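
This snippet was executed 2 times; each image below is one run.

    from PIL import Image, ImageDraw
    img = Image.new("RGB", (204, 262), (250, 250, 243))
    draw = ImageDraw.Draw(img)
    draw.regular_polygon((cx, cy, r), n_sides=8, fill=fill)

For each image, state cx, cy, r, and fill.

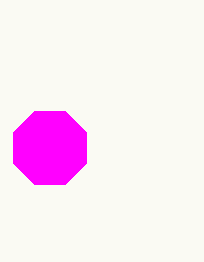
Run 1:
cx = 50; cy = 148; r = 40; fill = 'magenta'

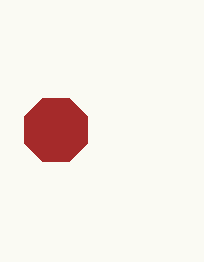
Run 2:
cx = 56, cy = 130, r = 34, fill = 'brown'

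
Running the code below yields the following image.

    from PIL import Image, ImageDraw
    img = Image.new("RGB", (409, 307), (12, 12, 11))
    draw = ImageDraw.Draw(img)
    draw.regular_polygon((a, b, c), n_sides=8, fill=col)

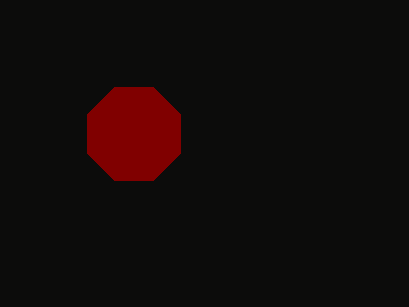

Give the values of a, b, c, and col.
a = 134, b = 134, c = 50, col = 'maroon'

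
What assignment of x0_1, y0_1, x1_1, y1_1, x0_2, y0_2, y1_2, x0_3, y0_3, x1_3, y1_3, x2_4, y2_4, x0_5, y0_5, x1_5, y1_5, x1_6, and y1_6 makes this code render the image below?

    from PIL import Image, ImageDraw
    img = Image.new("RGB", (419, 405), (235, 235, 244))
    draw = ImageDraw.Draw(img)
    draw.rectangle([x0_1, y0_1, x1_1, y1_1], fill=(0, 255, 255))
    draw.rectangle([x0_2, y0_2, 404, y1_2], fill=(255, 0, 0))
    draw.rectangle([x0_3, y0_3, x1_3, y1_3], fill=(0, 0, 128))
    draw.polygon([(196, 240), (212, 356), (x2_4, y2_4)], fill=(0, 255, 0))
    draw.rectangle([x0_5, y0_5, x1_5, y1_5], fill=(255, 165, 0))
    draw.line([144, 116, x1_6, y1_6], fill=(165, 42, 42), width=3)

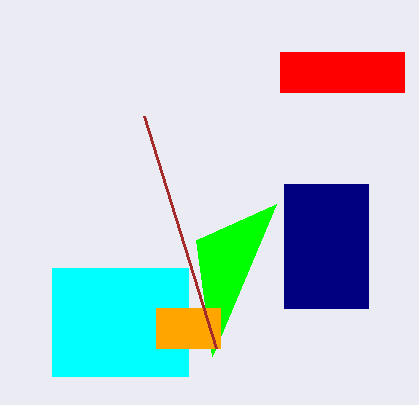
x0_1 = 52; y0_1 = 268; x1_1 = 188; y1_1 = 376; x0_2 = 280; y0_2 = 52; y1_2 = 92; x0_3 = 284; y0_3 = 184; x1_3 = 368; y1_3 = 308; x2_4 = 276; y2_4 = 204; x0_5 = 156; y0_5 = 308; x1_5 = 220; y1_5 = 348; x1_6 = 216; y1_6 = 348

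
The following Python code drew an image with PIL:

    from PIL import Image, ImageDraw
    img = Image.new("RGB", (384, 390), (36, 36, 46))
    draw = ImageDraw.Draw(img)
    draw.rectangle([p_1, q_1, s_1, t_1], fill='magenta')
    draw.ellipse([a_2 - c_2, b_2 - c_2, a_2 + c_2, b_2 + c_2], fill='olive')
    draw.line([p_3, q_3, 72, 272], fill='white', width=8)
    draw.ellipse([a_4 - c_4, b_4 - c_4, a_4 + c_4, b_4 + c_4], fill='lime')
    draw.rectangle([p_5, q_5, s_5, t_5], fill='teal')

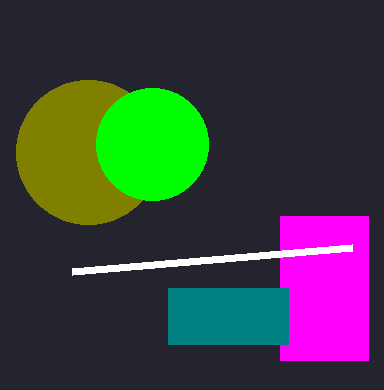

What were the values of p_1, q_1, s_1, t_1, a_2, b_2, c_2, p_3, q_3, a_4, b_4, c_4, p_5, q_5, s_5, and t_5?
p_1 = 280; q_1 = 216; s_1 = 368; t_1 = 360; a_2 = 88; b_2 = 152; c_2 = 72; p_3 = 352; q_3 = 248; a_4 = 152; b_4 = 144; c_4 = 56; p_5 = 168; q_5 = 288; s_5 = 288; t_5 = 344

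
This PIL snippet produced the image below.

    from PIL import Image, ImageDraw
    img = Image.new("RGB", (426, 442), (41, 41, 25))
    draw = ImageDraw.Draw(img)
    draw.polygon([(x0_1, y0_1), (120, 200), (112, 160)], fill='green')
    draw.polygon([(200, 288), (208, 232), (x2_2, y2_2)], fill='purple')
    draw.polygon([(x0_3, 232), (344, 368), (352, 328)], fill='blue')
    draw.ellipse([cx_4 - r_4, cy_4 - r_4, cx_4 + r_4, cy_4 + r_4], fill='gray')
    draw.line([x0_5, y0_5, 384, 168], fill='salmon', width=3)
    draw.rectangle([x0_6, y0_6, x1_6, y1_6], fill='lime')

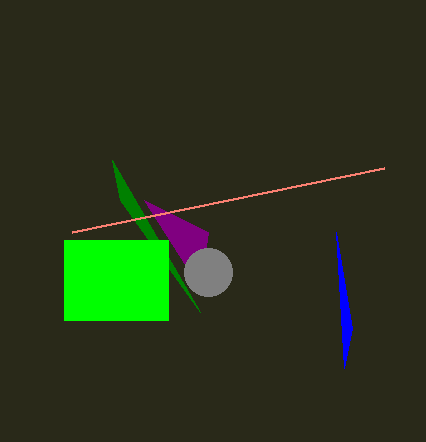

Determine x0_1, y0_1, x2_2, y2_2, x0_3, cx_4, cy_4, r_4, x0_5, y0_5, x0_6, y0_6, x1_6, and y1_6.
x0_1 = 200, y0_1 = 312, x2_2 = 144, y2_2 = 200, x0_3 = 336, cx_4 = 208, cy_4 = 272, r_4 = 24, x0_5 = 72, y0_5 = 232, x0_6 = 64, y0_6 = 240, x1_6 = 168, y1_6 = 320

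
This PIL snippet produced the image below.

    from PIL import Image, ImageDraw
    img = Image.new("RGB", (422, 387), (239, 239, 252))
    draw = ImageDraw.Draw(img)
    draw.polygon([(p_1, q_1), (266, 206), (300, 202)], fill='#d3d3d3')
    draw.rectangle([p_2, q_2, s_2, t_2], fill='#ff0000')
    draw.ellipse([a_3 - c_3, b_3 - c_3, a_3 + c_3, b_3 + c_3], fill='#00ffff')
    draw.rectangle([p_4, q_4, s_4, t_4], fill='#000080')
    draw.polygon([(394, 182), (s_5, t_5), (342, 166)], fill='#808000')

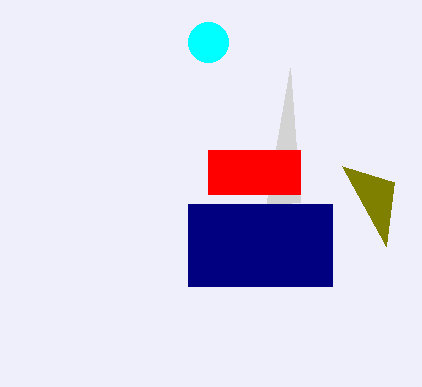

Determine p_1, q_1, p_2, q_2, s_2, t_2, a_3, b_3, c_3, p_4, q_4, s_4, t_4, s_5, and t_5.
p_1 = 290; q_1 = 68; p_2 = 208; q_2 = 150; s_2 = 300; t_2 = 194; a_3 = 208; b_3 = 42; c_3 = 20; p_4 = 188; q_4 = 204; s_4 = 332; t_4 = 286; s_5 = 386; t_5 = 246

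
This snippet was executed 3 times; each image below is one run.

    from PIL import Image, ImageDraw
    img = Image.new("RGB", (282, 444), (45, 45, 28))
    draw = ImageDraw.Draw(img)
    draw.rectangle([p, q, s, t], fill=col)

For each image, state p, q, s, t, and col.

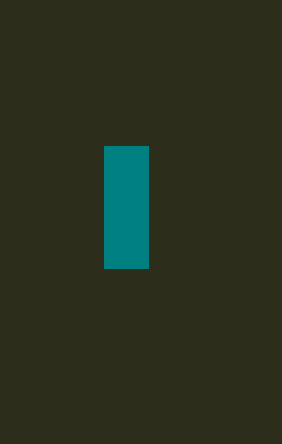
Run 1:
p = 104
q = 146
s = 148
t = 268
col = 'teal'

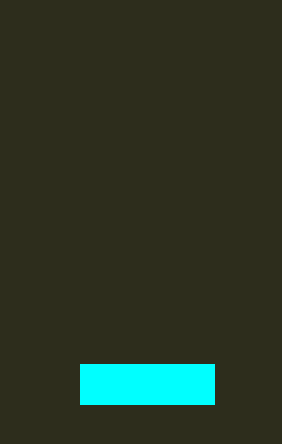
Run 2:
p = 80
q = 364
s = 214
t = 404
col = 'cyan'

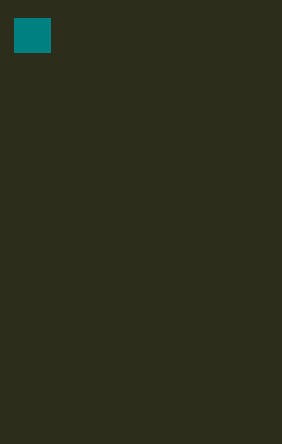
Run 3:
p = 14; q = 18; s = 50; t = 52; col = 'teal'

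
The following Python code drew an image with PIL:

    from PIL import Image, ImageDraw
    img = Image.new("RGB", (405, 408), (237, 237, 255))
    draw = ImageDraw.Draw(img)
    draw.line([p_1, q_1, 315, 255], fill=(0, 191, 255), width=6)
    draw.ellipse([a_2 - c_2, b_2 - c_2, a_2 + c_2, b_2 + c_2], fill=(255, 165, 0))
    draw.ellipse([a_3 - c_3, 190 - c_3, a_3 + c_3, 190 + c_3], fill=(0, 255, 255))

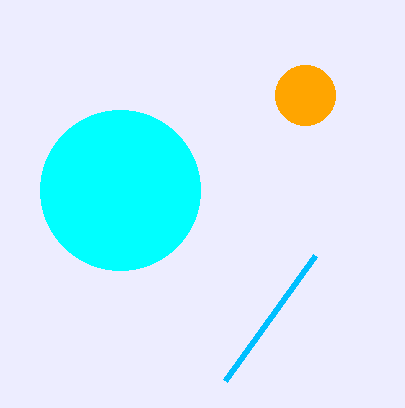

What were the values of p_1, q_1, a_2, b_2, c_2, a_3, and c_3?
p_1 = 225; q_1 = 380; a_2 = 305; b_2 = 95; c_2 = 30; a_3 = 120; c_3 = 80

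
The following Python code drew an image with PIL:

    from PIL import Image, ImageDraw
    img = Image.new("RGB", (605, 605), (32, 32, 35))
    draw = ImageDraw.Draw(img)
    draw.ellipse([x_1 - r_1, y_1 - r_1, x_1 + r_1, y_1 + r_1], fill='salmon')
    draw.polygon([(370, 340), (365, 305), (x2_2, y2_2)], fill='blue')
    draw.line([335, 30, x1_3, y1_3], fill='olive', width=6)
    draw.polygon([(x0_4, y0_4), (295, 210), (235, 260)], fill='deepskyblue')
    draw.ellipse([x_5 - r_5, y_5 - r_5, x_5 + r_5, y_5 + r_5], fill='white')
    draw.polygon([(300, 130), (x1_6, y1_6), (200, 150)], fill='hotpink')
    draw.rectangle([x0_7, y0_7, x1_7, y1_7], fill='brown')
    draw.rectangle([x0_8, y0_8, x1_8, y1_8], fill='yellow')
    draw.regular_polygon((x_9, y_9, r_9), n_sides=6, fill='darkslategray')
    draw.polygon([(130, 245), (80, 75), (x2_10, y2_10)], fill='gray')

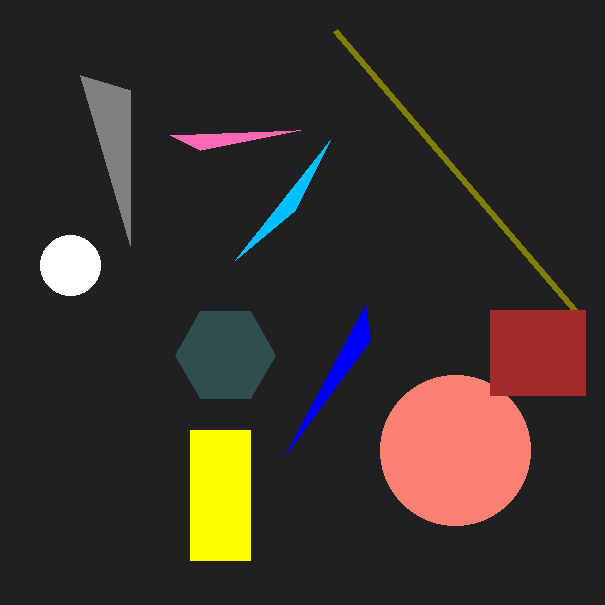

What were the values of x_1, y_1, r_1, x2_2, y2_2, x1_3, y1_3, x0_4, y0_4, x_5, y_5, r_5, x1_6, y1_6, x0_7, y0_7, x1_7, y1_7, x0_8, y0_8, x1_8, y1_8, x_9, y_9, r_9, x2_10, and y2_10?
x_1 = 455
y_1 = 450
r_1 = 75
x2_2 = 285
y2_2 = 455
x1_3 = 575
y1_3 = 310
x0_4 = 330
y0_4 = 140
x_5 = 70
y_5 = 265
r_5 = 30
x1_6 = 170
y1_6 = 135
x0_7 = 490
y0_7 = 310
x1_7 = 585
y1_7 = 395
x0_8 = 190
y0_8 = 430
x1_8 = 250
y1_8 = 560
x_9 = 225
y_9 = 355
r_9 = 50
x2_10 = 130
y2_10 = 90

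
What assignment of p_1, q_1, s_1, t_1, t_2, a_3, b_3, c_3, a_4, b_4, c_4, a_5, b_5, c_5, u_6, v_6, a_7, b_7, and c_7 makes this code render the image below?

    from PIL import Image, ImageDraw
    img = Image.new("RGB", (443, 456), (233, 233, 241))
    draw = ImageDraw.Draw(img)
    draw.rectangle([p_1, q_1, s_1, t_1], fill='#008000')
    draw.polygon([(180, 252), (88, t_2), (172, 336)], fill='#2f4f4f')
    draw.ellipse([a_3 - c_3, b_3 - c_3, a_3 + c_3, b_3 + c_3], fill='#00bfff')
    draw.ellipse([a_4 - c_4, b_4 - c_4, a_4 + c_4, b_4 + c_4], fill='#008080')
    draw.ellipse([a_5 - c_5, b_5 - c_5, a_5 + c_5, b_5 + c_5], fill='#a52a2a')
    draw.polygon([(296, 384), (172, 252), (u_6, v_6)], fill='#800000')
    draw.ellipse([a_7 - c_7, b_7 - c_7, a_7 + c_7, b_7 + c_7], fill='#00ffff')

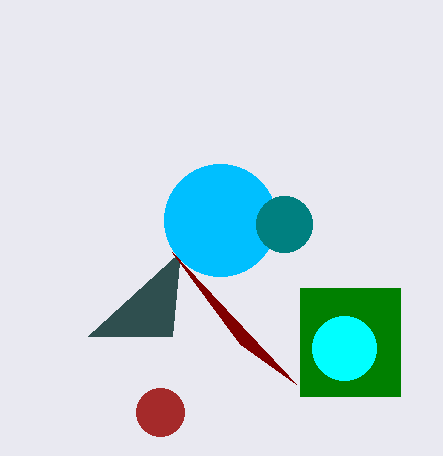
p_1 = 300; q_1 = 288; s_1 = 400; t_1 = 396; t_2 = 336; a_3 = 220; b_3 = 220; c_3 = 56; a_4 = 284; b_4 = 224; c_4 = 28; a_5 = 160; b_5 = 412; c_5 = 24; u_6 = 240; v_6 = 344; a_7 = 344; b_7 = 348; c_7 = 32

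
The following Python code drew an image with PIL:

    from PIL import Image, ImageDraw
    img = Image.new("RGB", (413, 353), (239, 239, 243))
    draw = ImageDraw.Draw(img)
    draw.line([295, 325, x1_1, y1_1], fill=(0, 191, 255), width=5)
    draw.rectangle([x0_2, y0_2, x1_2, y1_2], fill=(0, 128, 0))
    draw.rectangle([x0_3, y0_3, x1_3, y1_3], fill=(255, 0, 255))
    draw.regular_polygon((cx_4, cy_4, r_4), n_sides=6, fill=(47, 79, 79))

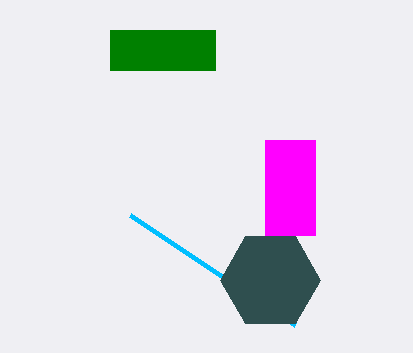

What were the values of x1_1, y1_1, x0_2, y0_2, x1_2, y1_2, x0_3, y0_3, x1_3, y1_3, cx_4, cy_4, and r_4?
x1_1 = 130; y1_1 = 215; x0_2 = 110; y0_2 = 30; x1_2 = 215; y1_2 = 70; x0_3 = 265; y0_3 = 140; x1_3 = 315; y1_3 = 235; cx_4 = 270; cy_4 = 280; r_4 = 50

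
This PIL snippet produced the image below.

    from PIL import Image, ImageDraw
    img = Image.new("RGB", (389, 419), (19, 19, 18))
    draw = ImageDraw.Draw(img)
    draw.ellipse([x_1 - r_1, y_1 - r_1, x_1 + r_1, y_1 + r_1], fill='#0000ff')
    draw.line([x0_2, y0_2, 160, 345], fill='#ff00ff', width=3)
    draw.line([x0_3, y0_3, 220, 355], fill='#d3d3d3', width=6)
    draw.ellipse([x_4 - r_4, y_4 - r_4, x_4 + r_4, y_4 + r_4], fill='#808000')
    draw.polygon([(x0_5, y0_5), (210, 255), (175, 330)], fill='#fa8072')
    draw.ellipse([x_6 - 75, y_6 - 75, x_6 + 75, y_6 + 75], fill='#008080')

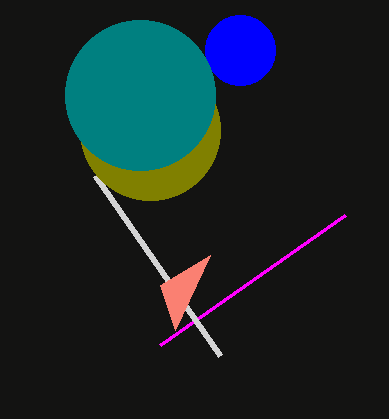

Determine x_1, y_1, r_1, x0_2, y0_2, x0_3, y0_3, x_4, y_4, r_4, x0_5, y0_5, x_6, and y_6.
x_1 = 240
y_1 = 50
r_1 = 35
x0_2 = 345
y0_2 = 215
x0_3 = 95
y0_3 = 175
x_4 = 150
y_4 = 130
r_4 = 70
x0_5 = 160
y0_5 = 285
x_6 = 140
y_6 = 95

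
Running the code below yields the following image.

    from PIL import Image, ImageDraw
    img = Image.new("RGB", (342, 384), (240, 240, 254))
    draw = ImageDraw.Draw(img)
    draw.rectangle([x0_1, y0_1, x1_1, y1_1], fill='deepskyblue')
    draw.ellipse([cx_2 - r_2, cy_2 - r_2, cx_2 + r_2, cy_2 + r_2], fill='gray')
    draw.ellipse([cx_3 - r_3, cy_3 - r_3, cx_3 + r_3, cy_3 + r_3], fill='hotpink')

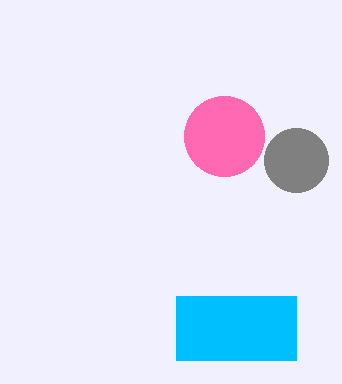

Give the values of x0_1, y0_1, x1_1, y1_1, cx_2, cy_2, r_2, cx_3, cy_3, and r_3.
x0_1 = 176, y0_1 = 296, x1_1 = 296, y1_1 = 360, cx_2 = 296, cy_2 = 160, r_2 = 32, cx_3 = 224, cy_3 = 136, r_3 = 40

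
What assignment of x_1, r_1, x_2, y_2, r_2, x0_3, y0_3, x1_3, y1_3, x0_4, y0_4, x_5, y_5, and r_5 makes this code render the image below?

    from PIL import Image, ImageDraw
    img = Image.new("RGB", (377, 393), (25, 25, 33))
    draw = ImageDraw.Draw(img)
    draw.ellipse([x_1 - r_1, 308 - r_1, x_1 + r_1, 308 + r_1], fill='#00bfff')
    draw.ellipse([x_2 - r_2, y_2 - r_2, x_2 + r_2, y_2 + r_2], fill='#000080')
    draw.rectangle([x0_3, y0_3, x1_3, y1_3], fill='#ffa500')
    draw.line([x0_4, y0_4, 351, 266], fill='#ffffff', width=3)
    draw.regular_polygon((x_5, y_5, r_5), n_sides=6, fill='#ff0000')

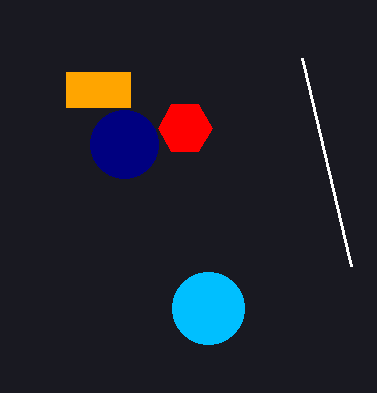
x_1 = 208, r_1 = 36, x_2 = 124, y_2 = 144, r_2 = 34, x0_3 = 66, y0_3 = 72, x1_3 = 130, y1_3 = 107, x0_4 = 302, y0_4 = 58, x_5 = 185, y_5 = 128, r_5 = 27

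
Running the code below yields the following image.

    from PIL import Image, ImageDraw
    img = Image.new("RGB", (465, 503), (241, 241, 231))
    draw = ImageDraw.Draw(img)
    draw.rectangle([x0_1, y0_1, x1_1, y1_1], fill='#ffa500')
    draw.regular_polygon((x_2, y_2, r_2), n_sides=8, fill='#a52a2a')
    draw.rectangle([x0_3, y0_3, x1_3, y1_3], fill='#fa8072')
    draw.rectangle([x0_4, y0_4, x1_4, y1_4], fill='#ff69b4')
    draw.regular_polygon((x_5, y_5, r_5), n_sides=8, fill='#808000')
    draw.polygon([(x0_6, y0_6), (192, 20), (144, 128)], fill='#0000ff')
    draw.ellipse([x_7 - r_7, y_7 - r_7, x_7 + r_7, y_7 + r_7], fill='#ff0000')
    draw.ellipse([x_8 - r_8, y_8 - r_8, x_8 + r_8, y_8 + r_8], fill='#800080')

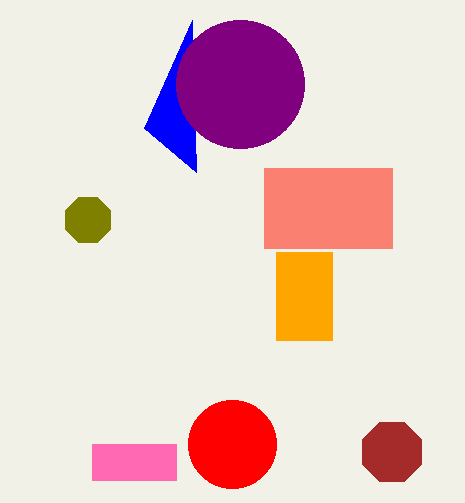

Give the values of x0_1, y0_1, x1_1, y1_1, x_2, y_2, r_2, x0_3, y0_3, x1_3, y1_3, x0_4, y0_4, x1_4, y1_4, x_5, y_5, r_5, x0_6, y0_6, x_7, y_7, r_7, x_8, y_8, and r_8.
x0_1 = 276, y0_1 = 252, x1_1 = 332, y1_1 = 340, x_2 = 392, y_2 = 452, r_2 = 32, x0_3 = 264, y0_3 = 168, x1_3 = 392, y1_3 = 248, x0_4 = 92, y0_4 = 444, x1_4 = 176, y1_4 = 480, x_5 = 88, y_5 = 220, r_5 = 24, x0_6 = 196, y0_6 = 172, x_7 = 232, y_7 = 444, r_7 = 44, x_8 = 240, y_8 = 84, r_8 = 64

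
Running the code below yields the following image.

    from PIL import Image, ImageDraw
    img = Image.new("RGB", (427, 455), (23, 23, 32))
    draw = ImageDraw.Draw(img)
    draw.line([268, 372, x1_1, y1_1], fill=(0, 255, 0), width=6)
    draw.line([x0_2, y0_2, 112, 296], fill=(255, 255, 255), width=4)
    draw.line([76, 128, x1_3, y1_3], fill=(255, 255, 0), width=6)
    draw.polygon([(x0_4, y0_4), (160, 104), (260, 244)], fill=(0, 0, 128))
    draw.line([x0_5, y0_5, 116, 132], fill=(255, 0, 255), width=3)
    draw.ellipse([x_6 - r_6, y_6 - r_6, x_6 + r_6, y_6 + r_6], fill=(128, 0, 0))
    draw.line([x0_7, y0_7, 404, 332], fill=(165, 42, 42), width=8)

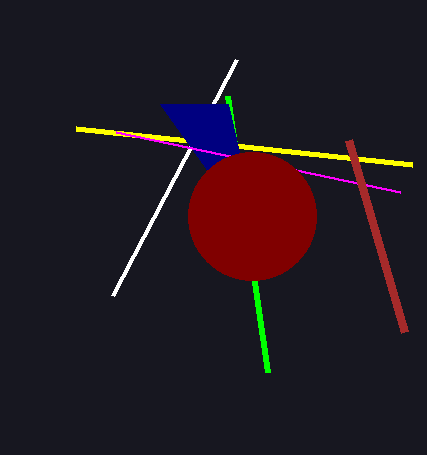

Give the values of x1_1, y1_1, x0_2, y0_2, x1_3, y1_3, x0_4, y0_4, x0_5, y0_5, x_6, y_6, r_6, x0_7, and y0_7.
x1_1 = 228, y1_1 = 96, x0_2 = 236, y0_2 = 60, x1_3 = 412, y1_3 = 164, x0_4 = 228, y0_4 = 104, x0_5 = 400, y0_5 = 192, x_6 = 252, y_6 = 216, r_6 = 64, x0_7 = 348, y0_7 = 140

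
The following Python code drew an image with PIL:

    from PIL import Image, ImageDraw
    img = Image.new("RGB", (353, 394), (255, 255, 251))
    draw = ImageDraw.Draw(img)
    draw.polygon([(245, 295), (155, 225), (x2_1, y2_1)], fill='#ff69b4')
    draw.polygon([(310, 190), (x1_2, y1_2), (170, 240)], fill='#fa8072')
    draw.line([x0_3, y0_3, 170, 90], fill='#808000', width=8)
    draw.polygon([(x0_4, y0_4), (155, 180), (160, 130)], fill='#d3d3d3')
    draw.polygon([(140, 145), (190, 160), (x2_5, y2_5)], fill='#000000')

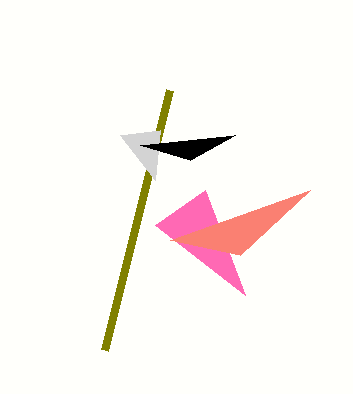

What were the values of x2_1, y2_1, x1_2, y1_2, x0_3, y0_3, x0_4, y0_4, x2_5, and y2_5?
x2_1 = 205
y2_1 = 190
x1_2 = 240
y1_2 = 255
x0_3 = 105
y0_3 = 350
x0_4 = 120
y0_4 = 135
x2_5 = 235
y2_5 = 135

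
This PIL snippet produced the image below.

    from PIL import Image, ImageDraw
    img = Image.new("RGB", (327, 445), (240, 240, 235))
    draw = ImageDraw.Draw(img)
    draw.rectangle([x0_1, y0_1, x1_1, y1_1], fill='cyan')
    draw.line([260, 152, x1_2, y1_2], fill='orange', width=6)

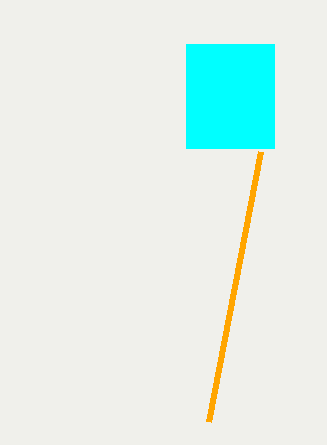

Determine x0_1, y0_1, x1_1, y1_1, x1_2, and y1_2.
x0_1 = 186, y0_1 = 44, x1_1 = 274, y1_1 = 148, x1_2 = 208, y1_2 = 422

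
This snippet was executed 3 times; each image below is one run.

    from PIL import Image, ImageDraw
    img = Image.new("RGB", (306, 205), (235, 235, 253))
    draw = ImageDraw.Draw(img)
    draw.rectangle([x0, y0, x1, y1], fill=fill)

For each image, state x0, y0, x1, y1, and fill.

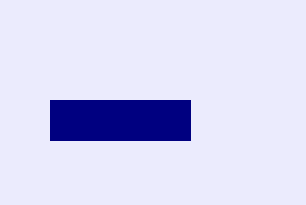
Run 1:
x0 = 50, y0 = 100, x1 = 190, y1 = 140, fill = 'navy'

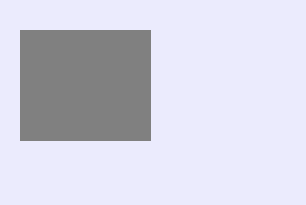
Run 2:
x0 = 20; y0 = 30; x1 = 150; y1 = 140; fill = 'gray'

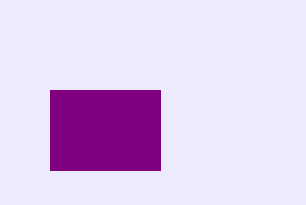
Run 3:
x0 = 50; y0 = 90; x1 = 160; y1 = 170; fill = 'purple'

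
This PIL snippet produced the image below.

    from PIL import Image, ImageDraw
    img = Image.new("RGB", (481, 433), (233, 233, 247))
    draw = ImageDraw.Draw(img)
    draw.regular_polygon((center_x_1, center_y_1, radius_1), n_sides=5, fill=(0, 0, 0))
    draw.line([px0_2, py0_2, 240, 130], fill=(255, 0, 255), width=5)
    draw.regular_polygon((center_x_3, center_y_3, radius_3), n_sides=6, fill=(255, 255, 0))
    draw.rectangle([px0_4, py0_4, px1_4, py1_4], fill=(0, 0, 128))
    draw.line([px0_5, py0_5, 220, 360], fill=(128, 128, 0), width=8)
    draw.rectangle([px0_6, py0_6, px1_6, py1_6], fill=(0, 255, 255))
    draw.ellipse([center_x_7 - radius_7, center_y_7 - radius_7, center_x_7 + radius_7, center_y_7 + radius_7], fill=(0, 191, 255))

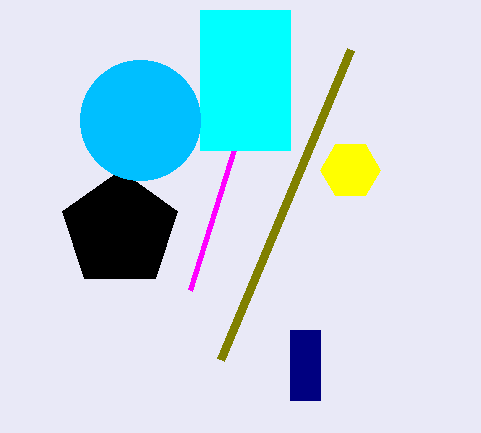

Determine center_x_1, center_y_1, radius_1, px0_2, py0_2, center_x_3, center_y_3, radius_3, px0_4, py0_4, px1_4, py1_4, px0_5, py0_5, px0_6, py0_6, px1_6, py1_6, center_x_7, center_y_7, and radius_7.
center_x_1 = 120
center_y_1 = 230
radius_1 = 60
px0_2 = 190
py0_2 = 290
center_x_3 = 350
center_y_3 = 170
radius_3 = 30
px0_4 = 290
py0_4 = 330
px1_4 = 320
py1_4 = 400
px0_5 = 350
py0_5 = 50
px0_6 = 200
py0_6 = 10
px1_6 = 290
py1_6 = 150
center_x_7 = 140
center_y_7 = 120
radius_7 = 60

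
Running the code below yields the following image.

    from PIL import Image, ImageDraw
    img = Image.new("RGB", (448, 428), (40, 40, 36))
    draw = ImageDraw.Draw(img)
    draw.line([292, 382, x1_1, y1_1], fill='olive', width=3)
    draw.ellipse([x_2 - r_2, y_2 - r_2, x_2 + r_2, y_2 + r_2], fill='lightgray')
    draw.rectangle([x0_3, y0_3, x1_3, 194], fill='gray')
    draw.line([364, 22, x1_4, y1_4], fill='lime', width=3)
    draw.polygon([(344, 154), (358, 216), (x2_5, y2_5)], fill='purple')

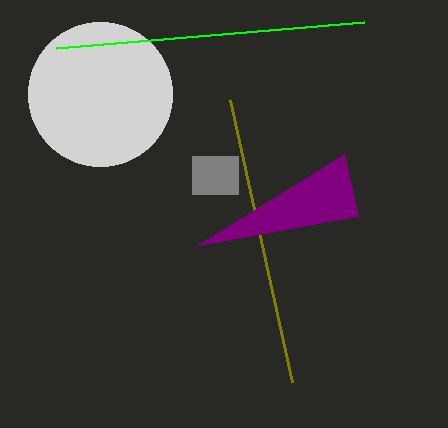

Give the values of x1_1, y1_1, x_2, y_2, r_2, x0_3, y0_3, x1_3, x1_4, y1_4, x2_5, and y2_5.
x1_1 = 230
y1_1 = 100
x_2 = 100
y_2 = 94
r_2 = 72
x0_3 = 192
y0_3 = 156
x1_3 = 238
x1_4 = 56
y1_4 = 48
x2_5 = 196
y2_5 = 246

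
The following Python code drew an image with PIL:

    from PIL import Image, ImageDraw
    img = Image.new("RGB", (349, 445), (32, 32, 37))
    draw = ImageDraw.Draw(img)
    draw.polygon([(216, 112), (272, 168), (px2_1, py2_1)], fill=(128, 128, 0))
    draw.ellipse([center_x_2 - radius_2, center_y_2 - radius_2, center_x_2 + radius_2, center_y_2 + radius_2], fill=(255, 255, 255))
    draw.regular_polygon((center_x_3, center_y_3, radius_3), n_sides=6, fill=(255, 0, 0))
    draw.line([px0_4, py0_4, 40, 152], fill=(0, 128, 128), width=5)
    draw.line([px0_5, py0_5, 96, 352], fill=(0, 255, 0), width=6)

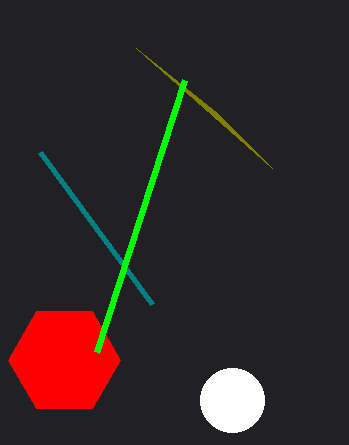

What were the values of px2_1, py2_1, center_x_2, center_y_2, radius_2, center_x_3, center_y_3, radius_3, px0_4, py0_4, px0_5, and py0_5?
px2_1 = 136, py2_1 = 48, center_x_2 = 232, center_y_2 = 400, radius_2 = 32, center_x_3 = 64, center_y_3 = 360, radius_3 = 56, px0_4 = 152, py0_4 = 304, px0_5 = 184, py0_5 = 80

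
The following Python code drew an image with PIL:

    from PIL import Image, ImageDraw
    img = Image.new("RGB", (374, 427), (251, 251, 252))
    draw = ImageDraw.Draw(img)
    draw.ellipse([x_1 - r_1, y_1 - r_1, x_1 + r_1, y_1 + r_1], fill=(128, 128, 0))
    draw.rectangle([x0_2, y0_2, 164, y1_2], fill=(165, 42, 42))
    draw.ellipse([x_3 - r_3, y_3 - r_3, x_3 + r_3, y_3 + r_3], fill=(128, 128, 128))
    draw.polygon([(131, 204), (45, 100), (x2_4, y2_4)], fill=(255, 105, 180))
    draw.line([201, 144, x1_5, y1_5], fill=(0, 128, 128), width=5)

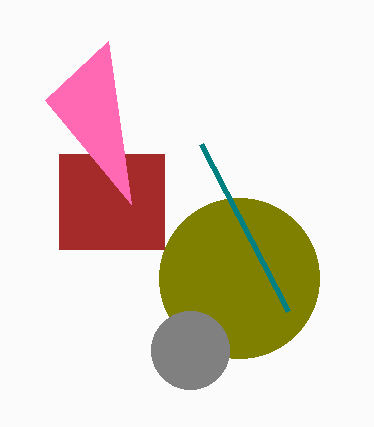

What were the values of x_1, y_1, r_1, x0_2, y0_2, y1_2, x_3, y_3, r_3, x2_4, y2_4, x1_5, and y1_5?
x_1 = 239
y_1 = 278
r_1 = 80
x0_2 = 59
y0_2 = 154
y1_2 = 249
x_3 = 190
y_3 = 350
r_3 = 39
x2_4 = 108
y2_4 = 41
x1_5 = 288
y1_5 = 311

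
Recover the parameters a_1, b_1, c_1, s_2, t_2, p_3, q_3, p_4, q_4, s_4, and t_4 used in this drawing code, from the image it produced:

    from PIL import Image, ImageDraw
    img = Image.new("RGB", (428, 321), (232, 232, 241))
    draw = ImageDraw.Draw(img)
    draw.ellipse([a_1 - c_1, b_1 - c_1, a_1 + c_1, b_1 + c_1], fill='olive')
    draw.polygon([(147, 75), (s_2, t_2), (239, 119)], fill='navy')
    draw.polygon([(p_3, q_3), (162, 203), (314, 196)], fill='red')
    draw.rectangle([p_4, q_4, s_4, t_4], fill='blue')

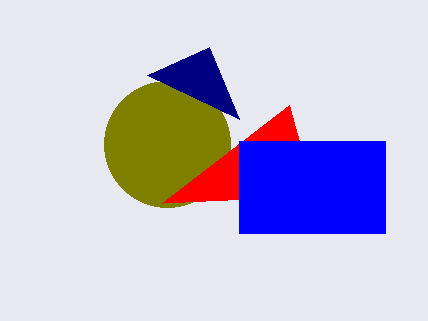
a_1 = 167, b_1 = 144, c_1 = 63, s_2 = 209, t_2 = 47, p_3 = 289, q_3 = 105, p_4 = 239, q_4 = 141, s_4 = 385, t_4 = 233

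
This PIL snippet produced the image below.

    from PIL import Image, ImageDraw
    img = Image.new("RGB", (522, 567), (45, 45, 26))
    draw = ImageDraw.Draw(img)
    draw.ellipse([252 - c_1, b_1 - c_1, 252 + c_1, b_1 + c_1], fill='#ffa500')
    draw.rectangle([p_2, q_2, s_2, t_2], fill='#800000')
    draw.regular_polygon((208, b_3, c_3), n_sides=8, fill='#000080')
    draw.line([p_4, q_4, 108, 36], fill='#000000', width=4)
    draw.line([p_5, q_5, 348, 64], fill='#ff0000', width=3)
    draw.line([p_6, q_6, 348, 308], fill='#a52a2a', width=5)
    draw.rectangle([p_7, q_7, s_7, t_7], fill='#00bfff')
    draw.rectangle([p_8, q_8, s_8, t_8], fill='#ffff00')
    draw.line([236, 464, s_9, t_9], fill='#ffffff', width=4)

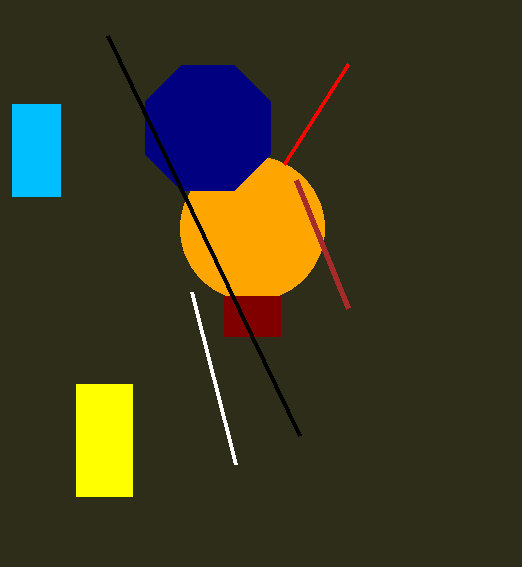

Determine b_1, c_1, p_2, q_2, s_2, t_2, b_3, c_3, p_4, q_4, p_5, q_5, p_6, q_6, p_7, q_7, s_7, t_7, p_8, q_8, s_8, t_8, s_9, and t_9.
b_1 = 228
c_1 = 72
p_2 = 224
q_2 = 296
s_2 = 280
t_2 = 336
b_3 = 128
c_3 = 68
p_4 = 300
q_4 = 436
p_5 = 284
q_5 = 164
p_6 = 296
q_6 = 180
p_7 = 12
q_7 = 104
s_7 = 60
t_7 = 196
p_8 = 76
q_8 = 384
s_8 = 132
t_8 = 496
s_9 = 192
t_9 = 292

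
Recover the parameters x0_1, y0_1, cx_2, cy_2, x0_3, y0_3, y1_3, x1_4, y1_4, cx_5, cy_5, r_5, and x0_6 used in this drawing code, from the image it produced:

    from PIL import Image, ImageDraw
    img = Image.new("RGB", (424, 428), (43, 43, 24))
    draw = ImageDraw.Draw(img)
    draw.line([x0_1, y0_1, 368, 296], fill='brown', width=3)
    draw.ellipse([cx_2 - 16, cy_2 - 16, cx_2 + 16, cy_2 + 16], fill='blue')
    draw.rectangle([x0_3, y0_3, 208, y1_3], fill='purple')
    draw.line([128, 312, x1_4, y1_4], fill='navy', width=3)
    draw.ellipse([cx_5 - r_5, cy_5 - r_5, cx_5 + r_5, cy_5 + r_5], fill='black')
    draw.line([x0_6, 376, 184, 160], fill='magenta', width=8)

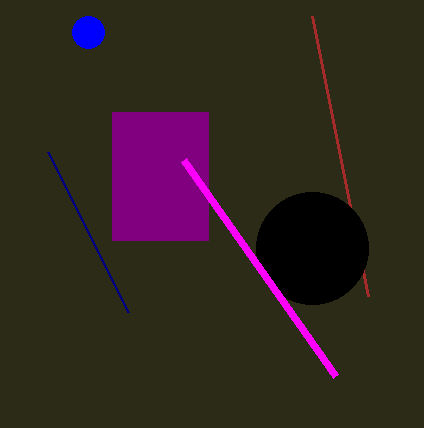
x0_1 = 312; y0_1 = 16; cx_2 = 88; cy_2 = 32; x0_3 = 112; y0_3 = 112; y1_3 = 240; x1_4 = 48; y1_4 = 152; cx_5 = 312; cy_5 = 248; r_5 = 56; x0_6 = 336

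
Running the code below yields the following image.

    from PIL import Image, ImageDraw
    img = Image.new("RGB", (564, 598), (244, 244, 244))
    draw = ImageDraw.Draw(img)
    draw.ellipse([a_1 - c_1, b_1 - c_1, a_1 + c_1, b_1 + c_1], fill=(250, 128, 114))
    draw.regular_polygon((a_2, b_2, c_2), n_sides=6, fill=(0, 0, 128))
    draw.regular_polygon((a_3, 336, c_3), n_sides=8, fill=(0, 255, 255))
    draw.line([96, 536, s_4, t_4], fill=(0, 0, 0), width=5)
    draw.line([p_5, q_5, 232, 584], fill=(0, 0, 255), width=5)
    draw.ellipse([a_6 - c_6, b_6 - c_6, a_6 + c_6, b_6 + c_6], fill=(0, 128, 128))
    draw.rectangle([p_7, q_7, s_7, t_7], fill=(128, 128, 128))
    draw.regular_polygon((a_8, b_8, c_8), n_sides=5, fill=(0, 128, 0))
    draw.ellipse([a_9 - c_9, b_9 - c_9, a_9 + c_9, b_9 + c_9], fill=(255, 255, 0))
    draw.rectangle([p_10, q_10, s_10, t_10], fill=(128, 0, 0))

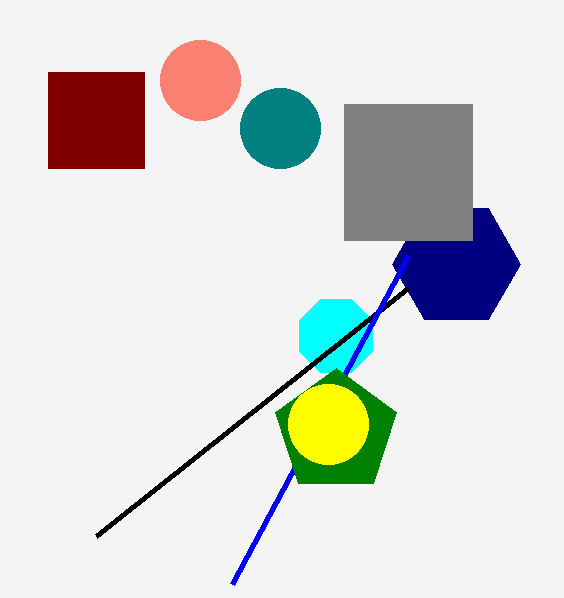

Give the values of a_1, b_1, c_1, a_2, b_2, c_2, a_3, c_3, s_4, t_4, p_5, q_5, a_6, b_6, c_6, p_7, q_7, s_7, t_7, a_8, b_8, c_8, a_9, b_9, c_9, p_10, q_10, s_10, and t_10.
a_1 = 200
b_1 = 80
c_1 = 40
a_2 = 456
b_2 = 264
c_2 = 64
a_3 = 336
c_3 = 40
s_4 = 408
t_4 = 288
p_5 = 408
q_5 = 256
a_6 = 280
b_6 = 128
c_6 = 40
p_7 = 344
q_7 = 104
s_7 = 472
t_7 = 240
a_8 = 336
b_8 = 432
c_8 = 64
a_9 = 328
b_9 = 424
c_9 = 40
p_10 = 48
q_10 = 72
s_10 = 144
t_10 = 168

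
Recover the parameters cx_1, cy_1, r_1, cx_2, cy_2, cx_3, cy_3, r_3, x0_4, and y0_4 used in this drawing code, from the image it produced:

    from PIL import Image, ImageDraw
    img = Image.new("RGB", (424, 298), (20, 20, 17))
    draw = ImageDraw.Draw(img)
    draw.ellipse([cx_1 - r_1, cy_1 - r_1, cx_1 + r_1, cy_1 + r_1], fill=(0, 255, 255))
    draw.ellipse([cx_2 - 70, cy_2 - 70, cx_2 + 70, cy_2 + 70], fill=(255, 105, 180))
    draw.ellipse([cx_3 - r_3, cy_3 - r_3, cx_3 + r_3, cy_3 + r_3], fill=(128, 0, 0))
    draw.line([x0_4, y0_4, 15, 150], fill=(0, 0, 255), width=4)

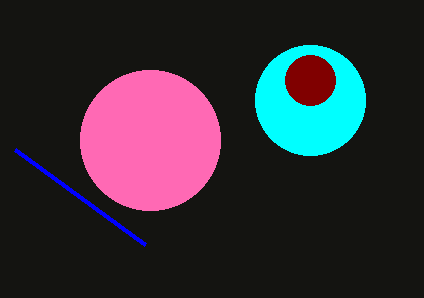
cx_1 = 310
cy_1 = 100
r_1 = 55
cx_2 = 150
cy_2 = 140
cx_3 = 310
cy_3 = 80
r_3 = 25
x0_4 = 145
y0_4 = 245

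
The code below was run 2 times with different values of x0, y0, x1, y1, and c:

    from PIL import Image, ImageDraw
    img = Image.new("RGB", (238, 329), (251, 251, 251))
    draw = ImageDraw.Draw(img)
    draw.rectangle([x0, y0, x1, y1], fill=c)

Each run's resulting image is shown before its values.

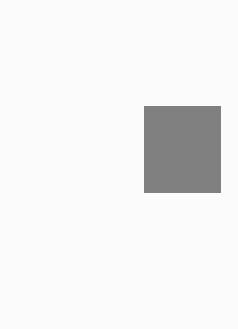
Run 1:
x0 = 144
y0 = 106
x1 = 220
y1 = 192
c = 'gray'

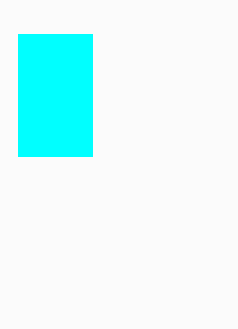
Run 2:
x0 = 18; y0 = 34; x1 = 92; y1 = 156; c = 'cyan'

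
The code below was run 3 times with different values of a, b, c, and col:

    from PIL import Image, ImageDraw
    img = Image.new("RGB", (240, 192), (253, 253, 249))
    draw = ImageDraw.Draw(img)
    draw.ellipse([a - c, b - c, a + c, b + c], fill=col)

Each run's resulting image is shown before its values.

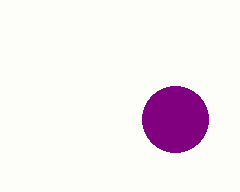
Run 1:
a = 175; b = 119; c = 33; col = 'purple'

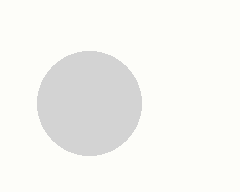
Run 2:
a = 89
b = 103
c = 52
col = 'lightgray'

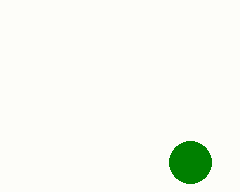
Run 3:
a = 190; b = 162; c = 21; col = 'green'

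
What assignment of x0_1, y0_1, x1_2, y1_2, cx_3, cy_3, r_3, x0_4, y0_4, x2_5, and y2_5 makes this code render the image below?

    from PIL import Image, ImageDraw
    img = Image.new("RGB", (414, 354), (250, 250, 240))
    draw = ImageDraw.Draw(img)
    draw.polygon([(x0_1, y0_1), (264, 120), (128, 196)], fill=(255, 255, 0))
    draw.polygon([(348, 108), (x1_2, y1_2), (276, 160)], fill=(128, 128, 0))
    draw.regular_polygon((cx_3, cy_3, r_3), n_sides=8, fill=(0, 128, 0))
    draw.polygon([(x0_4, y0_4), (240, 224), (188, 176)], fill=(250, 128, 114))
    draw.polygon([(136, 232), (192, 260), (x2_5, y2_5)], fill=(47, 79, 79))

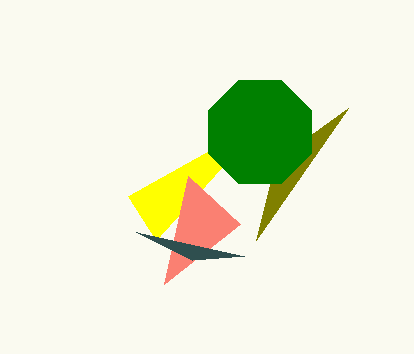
x0_1 = 156
y0_1 = 240
x1_2 = 256
y1_2 = 240
cx_3 = 260
cy_3 = 132
r_3 = 56
x0_4 = 164
y0_4 = 284
x2_5 = 244
y2_5 = 256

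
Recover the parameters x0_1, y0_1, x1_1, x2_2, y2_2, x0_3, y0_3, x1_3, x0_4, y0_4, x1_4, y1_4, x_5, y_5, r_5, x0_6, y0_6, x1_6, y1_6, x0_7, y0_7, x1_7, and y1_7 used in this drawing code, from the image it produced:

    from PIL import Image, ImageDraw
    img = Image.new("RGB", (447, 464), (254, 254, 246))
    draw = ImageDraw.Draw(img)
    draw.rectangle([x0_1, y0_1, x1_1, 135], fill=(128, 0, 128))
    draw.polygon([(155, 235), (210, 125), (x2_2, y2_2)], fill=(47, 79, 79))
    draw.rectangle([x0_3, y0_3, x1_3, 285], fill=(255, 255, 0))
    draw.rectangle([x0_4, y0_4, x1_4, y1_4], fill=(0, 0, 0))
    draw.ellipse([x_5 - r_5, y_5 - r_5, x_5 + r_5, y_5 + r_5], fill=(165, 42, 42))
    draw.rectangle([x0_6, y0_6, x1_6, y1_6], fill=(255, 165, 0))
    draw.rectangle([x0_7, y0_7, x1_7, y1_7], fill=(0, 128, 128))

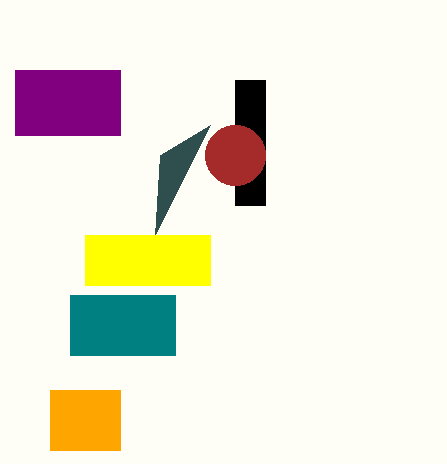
x0_1 = 15, y0_1 = 70, x1_1 = 120, x2_2 = 160, y2_2 = 155, x0_3 = 85, y0_3 = 235, x1_3 = 210, x0_4 = 235, y0_4 = 80, x1_4 = 265, y1_4 = 205, x_5 = 235, y_5 = 155, r_5 = 30, x0_6 = 50, y0_6 = 390, x1_6 = 120, y1_6 = 450, x0_7 = 70, y0_7 = 295, x1_7 = 175, y1_7 = 355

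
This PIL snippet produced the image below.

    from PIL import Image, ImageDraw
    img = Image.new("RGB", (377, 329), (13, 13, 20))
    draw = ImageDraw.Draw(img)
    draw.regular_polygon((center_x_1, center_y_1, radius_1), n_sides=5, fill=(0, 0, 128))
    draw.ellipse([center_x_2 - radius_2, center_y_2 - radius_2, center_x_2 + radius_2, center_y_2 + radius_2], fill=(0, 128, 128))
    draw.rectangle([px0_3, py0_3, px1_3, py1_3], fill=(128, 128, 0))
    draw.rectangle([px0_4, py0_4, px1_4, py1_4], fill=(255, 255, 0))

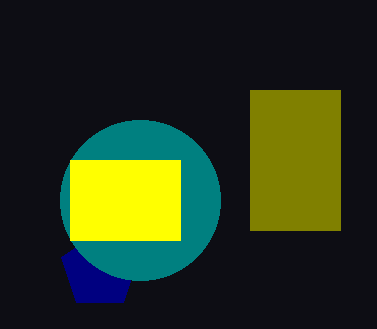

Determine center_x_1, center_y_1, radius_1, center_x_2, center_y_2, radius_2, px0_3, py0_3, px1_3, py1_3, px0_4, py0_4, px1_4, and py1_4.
center_x_1 = 100
center_y_1 = 270
radius_1 = 40
center_x_2 = 140
center_y_2 = 200
radius_2 = 80
px0_3 = 250
py0_3 = 90
px1_3 = 340
py1_3 = 230
px0_4 = 70
py0_4 = 160
px1_4 = 180
py1_4 = 240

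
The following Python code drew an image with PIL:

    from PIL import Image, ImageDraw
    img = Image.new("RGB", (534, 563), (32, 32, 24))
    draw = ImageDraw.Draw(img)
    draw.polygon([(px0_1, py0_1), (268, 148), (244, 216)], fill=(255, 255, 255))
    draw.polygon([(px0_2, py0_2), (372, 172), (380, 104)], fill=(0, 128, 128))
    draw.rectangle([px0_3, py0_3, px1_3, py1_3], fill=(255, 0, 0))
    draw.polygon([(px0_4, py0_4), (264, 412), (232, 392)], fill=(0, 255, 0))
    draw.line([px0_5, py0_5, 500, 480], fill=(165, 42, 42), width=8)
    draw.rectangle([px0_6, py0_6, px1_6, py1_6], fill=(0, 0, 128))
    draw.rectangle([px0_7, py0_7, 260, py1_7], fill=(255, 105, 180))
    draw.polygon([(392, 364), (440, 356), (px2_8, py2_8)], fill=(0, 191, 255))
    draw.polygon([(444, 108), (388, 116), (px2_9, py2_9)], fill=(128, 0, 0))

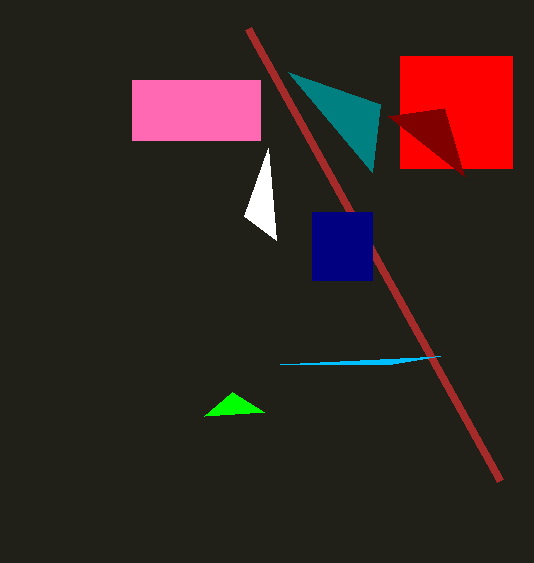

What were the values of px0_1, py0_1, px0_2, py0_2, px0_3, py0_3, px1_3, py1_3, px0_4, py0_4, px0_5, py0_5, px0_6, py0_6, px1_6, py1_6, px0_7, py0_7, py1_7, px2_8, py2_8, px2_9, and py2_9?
px0_1 = 276
py0_1 = 240
px0_2 = 288
py0_2 = 72
px0_3 = 400
py0_3 = 56
px1_3 = 512
py1_3 = 168
px0_4 = 204
py0_4 = 416
px0_5 = 248
py0_5 = 28
px0_6 = 312
py0_6 = 212
px1_6 = 372
py1_6 = 280
px0_7 = 132
py0_7 = 80
py1_7 = 140
px2_8 = 280
py2_8 = 364
px2_9 = 464
py2_9 = 176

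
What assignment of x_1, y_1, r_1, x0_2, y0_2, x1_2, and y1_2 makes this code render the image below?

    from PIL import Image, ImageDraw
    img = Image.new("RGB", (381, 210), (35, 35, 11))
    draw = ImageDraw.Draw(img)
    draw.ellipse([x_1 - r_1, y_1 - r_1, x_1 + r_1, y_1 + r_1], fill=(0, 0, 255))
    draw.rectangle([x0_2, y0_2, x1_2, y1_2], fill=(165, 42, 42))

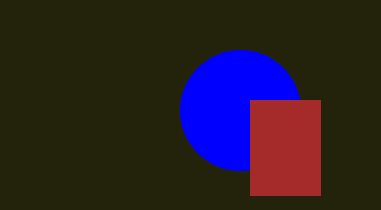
x_1 = 240, y_1 = 110, r_1 = 60, x0_2 = 250, y0_2 = 100, x1_2 = 320, y1_2 = 195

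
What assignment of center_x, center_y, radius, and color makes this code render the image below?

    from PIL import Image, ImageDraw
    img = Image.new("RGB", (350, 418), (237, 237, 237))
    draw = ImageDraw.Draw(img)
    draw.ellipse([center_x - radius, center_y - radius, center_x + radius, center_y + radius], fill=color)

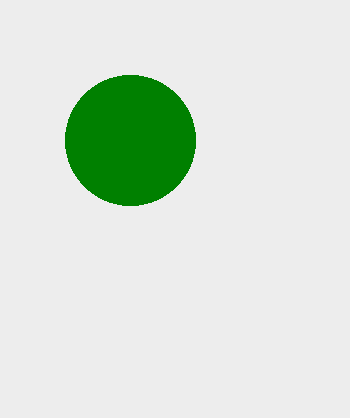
center_x = 130, center_y = 140, radius = 65, color = 'green'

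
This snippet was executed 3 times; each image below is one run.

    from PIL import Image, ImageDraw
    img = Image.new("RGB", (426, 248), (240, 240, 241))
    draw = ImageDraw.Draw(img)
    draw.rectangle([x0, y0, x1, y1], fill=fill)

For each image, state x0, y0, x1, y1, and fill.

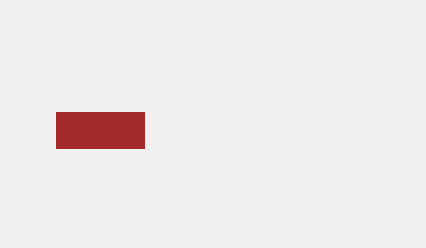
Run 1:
x0 = 56, y0 = 112, x1 = 144, y1 = 148, fill = 'brown'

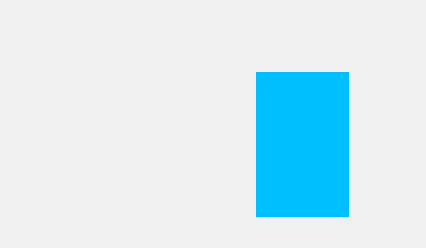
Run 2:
x0 = 256
y0 = 72
x1 = 348
y1 = 216
fill = 'deepskyblue'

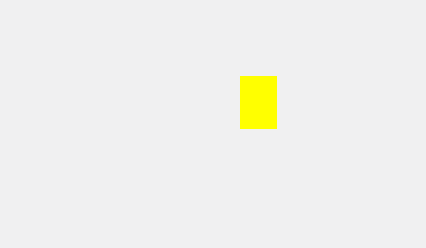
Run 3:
x0 = 240
y0 = 76
x1 = 276
y1 = 128
fill = 'yellow'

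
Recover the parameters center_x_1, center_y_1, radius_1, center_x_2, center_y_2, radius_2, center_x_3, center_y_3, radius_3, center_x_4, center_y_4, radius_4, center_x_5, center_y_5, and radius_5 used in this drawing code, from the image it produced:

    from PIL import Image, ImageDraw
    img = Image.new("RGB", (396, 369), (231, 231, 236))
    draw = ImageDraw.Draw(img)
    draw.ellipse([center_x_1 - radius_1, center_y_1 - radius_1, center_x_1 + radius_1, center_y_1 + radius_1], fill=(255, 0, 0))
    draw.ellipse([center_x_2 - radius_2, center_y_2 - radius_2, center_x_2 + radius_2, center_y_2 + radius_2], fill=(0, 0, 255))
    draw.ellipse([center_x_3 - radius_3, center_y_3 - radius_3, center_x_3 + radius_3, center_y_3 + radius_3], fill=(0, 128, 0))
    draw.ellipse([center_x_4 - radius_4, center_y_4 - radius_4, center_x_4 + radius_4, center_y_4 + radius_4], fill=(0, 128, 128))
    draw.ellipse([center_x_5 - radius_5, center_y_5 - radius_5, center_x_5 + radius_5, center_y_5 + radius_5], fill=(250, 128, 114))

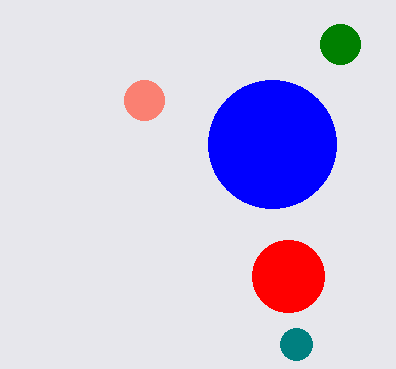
center_x_1 = 288
center_y_1 = 276
radius_1 = 36
center_x_2 = 272
center_y_2 = 144
radius_2 = 64
center_x_3 = 340
center_y_3 = 44
radius_3 = 20
center_x_4 = 296
center_y_4 = 344
radius_4 = 16
center_x_5 = 144
center_y_5 = 100
radius_5 = 20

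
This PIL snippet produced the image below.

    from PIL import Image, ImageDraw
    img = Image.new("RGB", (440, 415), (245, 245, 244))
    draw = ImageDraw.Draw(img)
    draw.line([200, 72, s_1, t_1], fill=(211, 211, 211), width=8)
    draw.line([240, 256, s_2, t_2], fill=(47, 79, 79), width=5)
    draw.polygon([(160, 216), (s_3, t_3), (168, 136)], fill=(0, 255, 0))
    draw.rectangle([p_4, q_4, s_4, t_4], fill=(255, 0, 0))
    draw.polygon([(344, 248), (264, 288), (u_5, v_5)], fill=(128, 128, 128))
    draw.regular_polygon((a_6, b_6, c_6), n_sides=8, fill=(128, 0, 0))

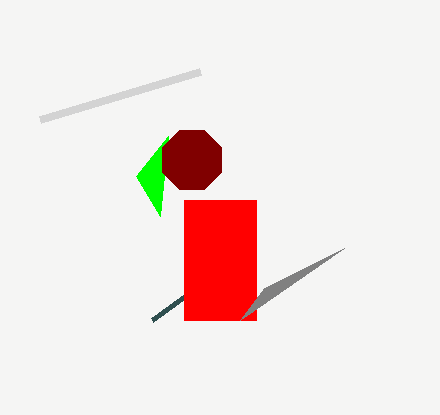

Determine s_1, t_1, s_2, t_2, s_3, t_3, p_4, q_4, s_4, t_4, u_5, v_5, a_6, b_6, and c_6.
s_1 = 40; t_1 = 120; s_2 = 152; t_2 = 320; s_3 = 136; t_3 = 176; p_4 = 184; q_4 = 200; s_4 = 256; t_4 = 320; u_5 = 240; v_5 = 320; a_6 = 192; b_6 = 160; c_6 = 32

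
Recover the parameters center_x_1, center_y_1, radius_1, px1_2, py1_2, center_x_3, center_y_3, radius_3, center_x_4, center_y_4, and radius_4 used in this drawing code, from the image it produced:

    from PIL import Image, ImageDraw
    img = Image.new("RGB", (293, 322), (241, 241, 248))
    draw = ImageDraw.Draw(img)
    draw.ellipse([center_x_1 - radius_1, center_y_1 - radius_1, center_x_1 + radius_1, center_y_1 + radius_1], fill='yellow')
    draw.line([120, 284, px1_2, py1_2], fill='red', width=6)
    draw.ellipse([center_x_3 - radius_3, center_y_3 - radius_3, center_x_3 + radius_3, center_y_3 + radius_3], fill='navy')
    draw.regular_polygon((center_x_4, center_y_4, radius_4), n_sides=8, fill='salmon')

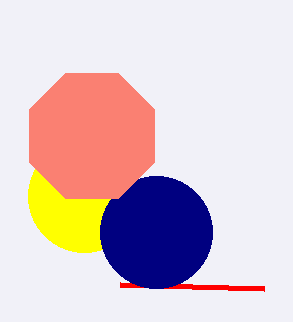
center_x_1 = 84, center_y_1 = 196, radius_1 = 56, px1_2 = 264, py1_2 = 288, center_x_3 = 156, center_y_3 = 232, radius_3 = 56, center_x_4 = 92, center_y_4 = 136, radius_4 = 68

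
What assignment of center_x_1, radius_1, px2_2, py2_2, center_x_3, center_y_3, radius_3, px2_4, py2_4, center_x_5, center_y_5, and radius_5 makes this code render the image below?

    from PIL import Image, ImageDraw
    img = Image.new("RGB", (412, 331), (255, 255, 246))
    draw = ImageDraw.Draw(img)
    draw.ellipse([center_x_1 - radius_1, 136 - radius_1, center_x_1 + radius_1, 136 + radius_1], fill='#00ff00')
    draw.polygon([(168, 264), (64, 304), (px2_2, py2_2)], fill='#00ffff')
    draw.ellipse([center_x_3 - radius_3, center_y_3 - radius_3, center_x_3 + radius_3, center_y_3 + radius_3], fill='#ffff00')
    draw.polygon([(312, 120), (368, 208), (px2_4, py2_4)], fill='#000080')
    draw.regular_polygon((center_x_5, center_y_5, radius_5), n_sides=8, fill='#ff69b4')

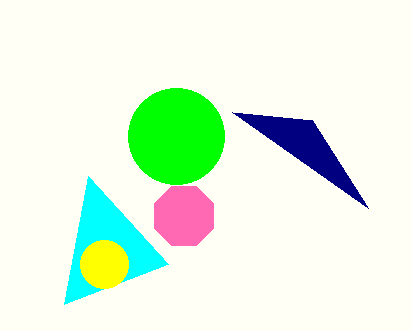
center_x_1 = 176; radius_1 = 48; px2_2 = 88; py2_2 = 176; center_x_3 = 104; center_y_3 = 264; radius_3 = 24; px2_4 = 232; py2_4 = 112; center_x_5 = 184; center_y_5 = 216; radius_5 = 32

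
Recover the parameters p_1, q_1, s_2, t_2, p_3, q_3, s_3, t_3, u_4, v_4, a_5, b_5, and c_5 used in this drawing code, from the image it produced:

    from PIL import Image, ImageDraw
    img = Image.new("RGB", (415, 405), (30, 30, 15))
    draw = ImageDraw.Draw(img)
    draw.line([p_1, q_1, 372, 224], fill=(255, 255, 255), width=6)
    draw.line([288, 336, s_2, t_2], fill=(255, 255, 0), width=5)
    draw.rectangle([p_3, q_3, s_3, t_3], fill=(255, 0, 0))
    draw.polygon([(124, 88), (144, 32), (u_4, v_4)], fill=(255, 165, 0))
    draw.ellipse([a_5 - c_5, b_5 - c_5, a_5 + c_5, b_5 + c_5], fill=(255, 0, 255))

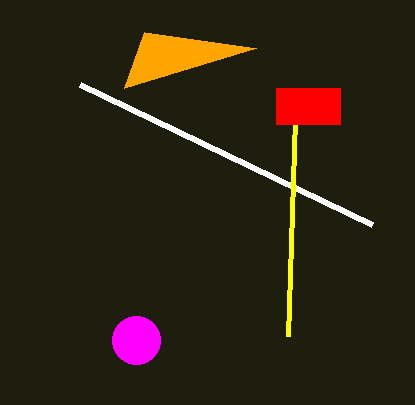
p_1 = 80, q_1 = 84, s_2 = 296, t_2 = 88, p_3 = 276, q_3 = 88, s_3 = 340, t_3 = 124, u_4 = 256, v_4 = 48, a_5 = 136, b_5 = 340, c_5 = 24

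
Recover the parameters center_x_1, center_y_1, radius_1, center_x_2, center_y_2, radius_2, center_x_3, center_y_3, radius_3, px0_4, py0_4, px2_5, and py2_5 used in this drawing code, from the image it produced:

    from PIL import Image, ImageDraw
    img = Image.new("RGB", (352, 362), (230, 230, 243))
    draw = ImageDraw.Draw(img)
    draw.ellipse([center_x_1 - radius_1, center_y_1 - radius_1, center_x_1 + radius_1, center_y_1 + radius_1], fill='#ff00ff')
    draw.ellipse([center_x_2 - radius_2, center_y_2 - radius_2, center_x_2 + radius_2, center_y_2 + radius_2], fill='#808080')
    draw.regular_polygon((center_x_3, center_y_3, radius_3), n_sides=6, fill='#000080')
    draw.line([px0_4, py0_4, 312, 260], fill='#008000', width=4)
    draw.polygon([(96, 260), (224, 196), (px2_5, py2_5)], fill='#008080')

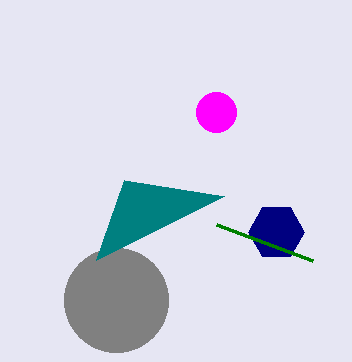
center_x_1 = 216, center_y_1 = 112, radius_1 = 20, center_x_2 = 116, center_y_2 = 300, radius_2 = 52, center_x_3 = 276, center_y_3 = 232, radius_3 = 28, px0_4 = 216, py0_4 = 224, px2_5 = 124, py2_5 = 180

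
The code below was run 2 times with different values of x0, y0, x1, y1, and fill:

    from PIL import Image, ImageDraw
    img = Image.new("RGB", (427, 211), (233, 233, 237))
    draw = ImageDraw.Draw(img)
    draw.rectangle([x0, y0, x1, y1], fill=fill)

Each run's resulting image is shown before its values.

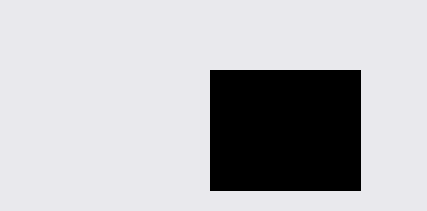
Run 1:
x0 = 210, y0 = 70, x1 = 360, y1 = 190, fill = 'black'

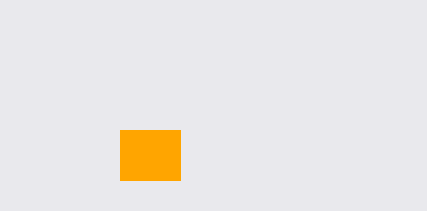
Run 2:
x0 = 120
y0 = 130
x1 = 180
y1 = 180
fill = 'orange'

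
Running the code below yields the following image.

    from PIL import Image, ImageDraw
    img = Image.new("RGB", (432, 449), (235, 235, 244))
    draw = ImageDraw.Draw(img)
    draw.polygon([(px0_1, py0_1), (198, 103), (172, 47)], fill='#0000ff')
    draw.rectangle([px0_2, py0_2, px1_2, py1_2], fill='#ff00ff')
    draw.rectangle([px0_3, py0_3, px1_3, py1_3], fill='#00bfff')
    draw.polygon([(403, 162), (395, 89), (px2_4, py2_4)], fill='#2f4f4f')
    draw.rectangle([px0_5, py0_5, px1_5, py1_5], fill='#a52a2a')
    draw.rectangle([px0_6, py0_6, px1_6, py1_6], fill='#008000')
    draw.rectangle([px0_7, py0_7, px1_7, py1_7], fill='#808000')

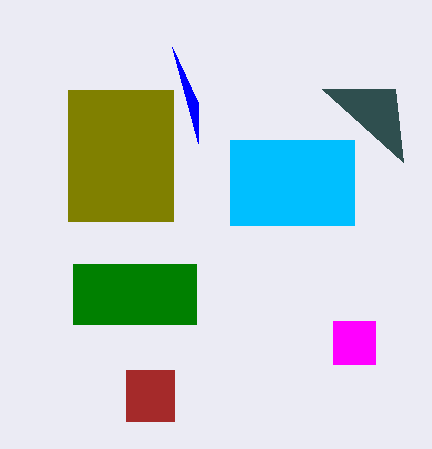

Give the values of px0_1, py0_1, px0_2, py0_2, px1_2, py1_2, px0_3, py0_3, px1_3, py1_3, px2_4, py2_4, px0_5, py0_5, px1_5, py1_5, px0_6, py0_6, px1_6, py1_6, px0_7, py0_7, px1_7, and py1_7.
px0_1 = 198; py0_1 = 143; px0_2 = 333; py0_2 = 321; px1_2 = 375; py1_2 = 364; px0_3 = 230; py0_3 = 140; px1_3 = 354; py1_3 = 225; px2_4 = 322; py2_4 = 89; px0_5 = 126; py0_5 = 370; px1_5 = 174; py1_5 = 421; px0_6 = 73; py0_6 = 264; px1_6 = 196; py1_6 = 324; px0_7 = 68; py0_7 = 90; px1_7 = 173; py1_7 = 221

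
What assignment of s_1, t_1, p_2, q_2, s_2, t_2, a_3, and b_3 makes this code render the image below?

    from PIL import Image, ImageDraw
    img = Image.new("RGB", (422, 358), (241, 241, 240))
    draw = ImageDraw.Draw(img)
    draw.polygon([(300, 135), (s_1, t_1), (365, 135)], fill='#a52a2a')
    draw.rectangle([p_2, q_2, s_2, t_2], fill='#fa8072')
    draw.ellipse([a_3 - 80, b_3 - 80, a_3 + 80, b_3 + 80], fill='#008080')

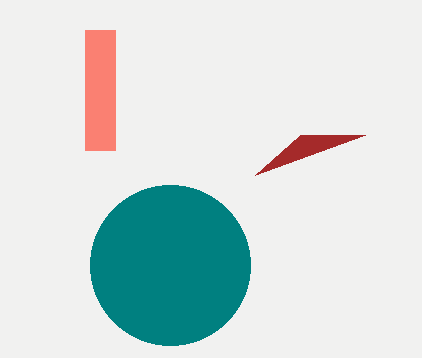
s_1 = 255; t_1 = 175; p_2 = 85; q_2 = 30; s_2 = 115; t_2 = 150; a_3 = 170; b_3 = 265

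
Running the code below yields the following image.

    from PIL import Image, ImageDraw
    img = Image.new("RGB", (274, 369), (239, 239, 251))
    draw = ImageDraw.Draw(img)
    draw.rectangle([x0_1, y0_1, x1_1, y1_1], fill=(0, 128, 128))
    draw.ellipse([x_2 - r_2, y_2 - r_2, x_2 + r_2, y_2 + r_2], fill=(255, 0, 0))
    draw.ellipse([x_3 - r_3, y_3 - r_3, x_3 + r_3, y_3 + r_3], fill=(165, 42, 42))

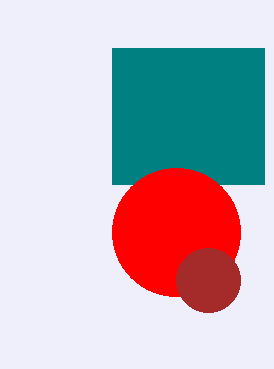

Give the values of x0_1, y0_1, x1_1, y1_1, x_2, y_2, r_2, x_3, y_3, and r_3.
x0_1 = 112, y0_1 = 48, x1_1 = 264, y1_1 = 184, x_2 = 176, y_2 = 232, r_2 = 64, x_3 = 208, y_3 = 280, r_3 = 32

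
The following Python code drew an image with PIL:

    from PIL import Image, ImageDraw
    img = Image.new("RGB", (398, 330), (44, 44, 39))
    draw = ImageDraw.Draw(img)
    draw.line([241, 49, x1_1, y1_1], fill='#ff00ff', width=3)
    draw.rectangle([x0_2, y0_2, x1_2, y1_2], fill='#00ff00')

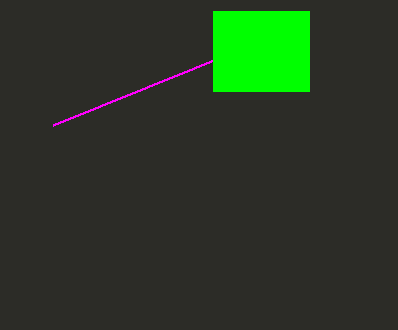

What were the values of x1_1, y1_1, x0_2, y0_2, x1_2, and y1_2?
x1_1 = 53, y1_1 = 125, x0_2 = 213, y0_2 = 11, x1_2 = 309, y1_2 = 91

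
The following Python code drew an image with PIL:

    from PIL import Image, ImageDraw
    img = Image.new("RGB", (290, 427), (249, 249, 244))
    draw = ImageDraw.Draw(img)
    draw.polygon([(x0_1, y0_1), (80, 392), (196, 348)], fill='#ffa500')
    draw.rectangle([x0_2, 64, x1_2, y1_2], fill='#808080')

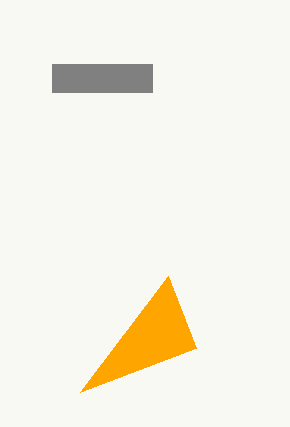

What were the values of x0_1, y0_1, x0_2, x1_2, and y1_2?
x0_1 = 168; y0_1 = 276; x0_2 = 52; x1_2 = 152; y1_2 = 92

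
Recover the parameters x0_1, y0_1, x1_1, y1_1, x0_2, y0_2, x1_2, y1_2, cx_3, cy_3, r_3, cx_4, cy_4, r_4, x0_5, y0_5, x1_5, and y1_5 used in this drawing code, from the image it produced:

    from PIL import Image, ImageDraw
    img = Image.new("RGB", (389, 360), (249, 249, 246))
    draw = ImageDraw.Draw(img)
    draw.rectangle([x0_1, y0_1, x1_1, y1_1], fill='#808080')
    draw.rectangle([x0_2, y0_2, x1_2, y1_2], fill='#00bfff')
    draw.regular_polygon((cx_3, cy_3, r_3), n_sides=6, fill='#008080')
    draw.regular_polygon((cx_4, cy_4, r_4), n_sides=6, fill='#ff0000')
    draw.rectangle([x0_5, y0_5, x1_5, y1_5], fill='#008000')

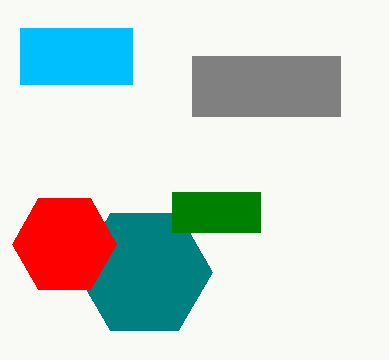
x0_1 = 192; y0_1 = 56; x1_1 = 340; y1_1 = 116; x0_2 = 20; y0_2 = 28; x1_2 = 132; y1_2 = 84; cx_3 = 144; cy_3 = 272; r_3 = 68; cx_4 = 64; cy_4 = 244; r_4 = 52; x0_5 = 172; y0_5 = 192; x1_5 = 260; y1_5 = 232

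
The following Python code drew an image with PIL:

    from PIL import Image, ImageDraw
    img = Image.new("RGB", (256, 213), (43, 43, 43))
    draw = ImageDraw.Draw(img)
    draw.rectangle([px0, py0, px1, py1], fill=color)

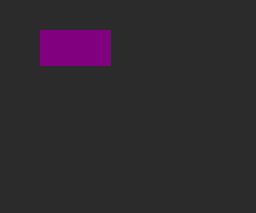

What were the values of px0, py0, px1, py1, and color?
px0 = 40
py0 = 30
px1 = 110
py1 = 65
color = 'purple'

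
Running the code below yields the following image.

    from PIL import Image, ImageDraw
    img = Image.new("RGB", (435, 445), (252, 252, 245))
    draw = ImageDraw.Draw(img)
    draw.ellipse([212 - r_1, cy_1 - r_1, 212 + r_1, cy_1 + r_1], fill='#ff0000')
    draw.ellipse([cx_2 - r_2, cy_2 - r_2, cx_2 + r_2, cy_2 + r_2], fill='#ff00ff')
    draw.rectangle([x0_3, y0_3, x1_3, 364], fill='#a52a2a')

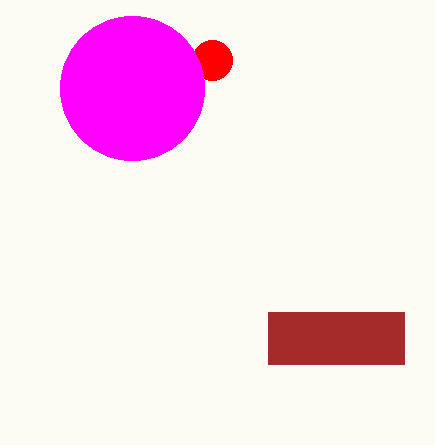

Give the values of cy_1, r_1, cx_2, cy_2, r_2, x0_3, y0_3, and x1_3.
cy_1 = 60, r_1 = 20, cx_2 = 132, cy_2 = 88, r_2 = 72, x0_3 = 268, y0_3 = 312, x1_3 = 404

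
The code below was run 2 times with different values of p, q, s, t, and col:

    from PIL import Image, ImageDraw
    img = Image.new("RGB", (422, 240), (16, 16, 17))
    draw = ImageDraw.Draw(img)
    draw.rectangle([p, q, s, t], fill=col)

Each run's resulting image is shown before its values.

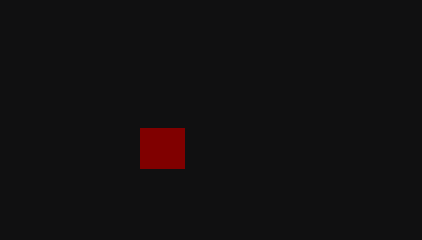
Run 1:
p = 140; q = 128; s = 184; t = 168; col = 'maroon'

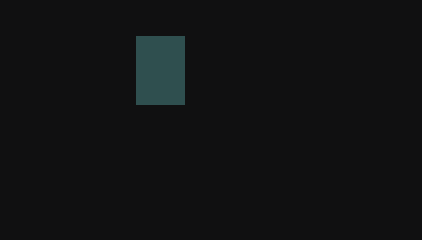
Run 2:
p = 136, q = 36, s = 184, t = 104, col = 'darkslategray'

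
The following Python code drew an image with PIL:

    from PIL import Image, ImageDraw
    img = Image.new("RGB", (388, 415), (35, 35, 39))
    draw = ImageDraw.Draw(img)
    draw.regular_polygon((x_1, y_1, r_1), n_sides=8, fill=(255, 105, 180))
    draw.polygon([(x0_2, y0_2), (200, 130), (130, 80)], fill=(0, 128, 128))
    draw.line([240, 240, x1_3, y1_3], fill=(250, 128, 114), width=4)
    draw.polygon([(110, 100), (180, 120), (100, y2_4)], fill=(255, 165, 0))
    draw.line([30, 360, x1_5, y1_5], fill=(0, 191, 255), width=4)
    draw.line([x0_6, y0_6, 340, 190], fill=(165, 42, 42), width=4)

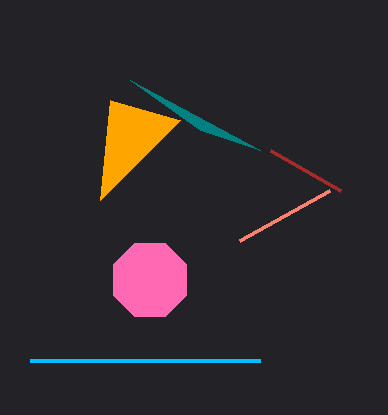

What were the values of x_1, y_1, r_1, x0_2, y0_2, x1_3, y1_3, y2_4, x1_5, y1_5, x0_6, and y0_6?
x_1 = 150; y_1 = 280; r_1 = 40; x0_2 = 260; y0_2 = 150; x1_3 = 330; y1_3 = 190; y2_4 = 200; x1_5 = 260; y1_5 = 360; x0_6 = 270; y0_6 = 150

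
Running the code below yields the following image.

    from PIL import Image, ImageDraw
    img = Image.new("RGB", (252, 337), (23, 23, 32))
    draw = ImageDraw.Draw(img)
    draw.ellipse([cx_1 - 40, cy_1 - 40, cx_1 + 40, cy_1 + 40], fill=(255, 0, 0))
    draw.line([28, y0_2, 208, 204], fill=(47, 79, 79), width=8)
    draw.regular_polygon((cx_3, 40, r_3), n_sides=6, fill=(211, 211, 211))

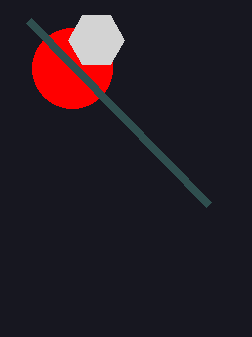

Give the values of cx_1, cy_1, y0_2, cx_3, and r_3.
cx_1 = 72
cy_1 = 68
y0_2 = 20
cx_3 = 96
r_3 = 28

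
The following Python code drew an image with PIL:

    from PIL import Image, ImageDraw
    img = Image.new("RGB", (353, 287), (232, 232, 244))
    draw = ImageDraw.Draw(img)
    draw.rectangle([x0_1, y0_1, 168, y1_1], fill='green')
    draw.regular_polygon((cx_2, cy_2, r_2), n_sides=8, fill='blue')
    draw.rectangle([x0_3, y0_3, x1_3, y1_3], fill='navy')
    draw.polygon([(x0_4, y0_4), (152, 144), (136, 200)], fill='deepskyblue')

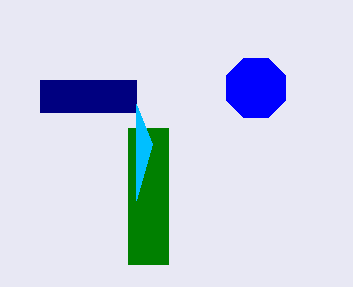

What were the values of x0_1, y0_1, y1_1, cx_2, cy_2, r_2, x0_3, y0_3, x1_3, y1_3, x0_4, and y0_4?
x0_1 = 128, y0_1 = 128, y1_1 = 264, cx_2 = 256, cy_2 = 88, r_2 = 32, x0_3 = 40, y0_3 = 80, x1_3 = 136, y1_3 = 112, x0_4 = 136, y0_4 = 104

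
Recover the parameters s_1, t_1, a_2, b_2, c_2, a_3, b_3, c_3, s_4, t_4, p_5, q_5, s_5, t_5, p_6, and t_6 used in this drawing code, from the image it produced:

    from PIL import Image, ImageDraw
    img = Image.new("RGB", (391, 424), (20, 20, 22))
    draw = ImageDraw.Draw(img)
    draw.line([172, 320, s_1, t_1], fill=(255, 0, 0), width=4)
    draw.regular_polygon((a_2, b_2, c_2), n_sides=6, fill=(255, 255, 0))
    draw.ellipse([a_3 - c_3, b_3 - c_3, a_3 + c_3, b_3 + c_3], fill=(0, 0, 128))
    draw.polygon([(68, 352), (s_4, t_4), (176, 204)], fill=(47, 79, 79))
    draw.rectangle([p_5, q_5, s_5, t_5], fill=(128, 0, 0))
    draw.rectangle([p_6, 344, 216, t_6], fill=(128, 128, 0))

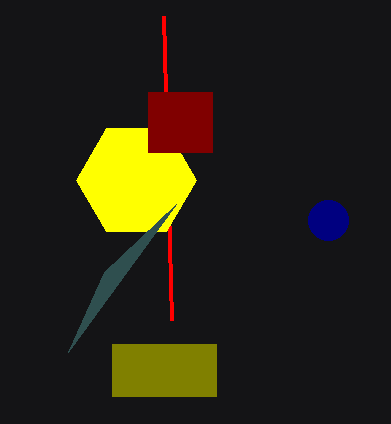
s_1 = 164, t_1 = 16, a_2 = 136, b_2 = 180, c_2 = 60, a_3 = 328, b_3 = 220, c_3 = 20, s_4 = 104, t_4 = 272, p_5 = 148, q_5 = 92, s_5 = 212, t_5 = 152, p_6 = 112, t_6 = 396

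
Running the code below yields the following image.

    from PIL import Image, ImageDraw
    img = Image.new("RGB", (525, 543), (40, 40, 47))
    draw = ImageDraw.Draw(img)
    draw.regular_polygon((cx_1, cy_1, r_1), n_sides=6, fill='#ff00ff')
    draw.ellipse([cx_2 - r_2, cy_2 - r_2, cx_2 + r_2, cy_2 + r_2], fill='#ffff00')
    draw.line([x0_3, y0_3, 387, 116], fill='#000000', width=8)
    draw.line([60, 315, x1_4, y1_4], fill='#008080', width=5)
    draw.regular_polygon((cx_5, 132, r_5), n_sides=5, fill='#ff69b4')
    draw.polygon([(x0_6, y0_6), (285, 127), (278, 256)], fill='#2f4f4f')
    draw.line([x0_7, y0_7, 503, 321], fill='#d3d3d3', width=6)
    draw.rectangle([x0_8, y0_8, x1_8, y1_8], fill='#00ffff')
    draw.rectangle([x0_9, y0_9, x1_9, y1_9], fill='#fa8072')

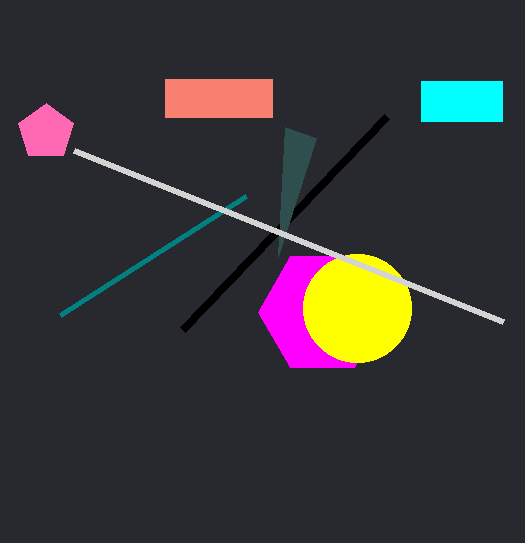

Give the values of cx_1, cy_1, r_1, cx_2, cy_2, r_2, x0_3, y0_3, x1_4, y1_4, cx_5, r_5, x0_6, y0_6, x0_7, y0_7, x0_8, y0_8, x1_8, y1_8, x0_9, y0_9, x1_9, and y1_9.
cx_1 = 322
cy_1 = 312
r_1 = 64
cx_2 = 357
cy_2 = 308
r_2 = 54
x0_3 = 183
y0_3 = 329
x1_4 = 246
y1_4 = 196
cx_5 = 46
r_5 = 29
x0_6 = 316
y0_6 = 138
x0_7 = 74
y0_7 = 150
x0_8 = 421
y0_8 = 81
x1_8 = 502
y1_8 = 121
x0_9 = 165
y0_9 = 79
x1_9 = 272
y1_9 = 117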